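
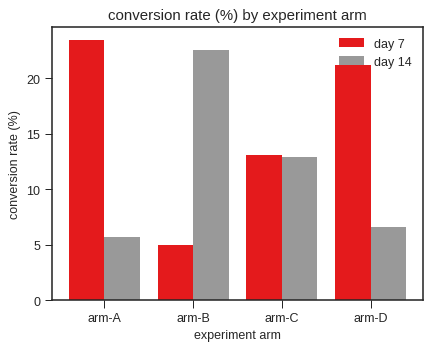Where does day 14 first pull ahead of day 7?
arm-A: day 14 ≈ 6 vs day 7 ≈ 24 (not yet); arm-B: day 14 ≈ 22 vs day 7 ≈ 4 (first crossover).

arm-B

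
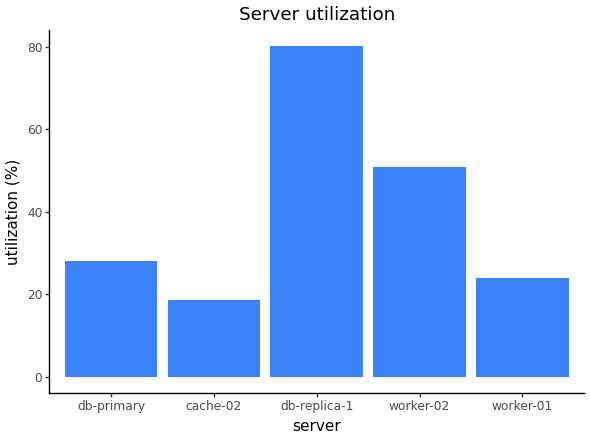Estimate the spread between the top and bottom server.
≈ 60

Max db-replica-1 ≈ 80, min cache-02 ≈ 20; range ≈ 60.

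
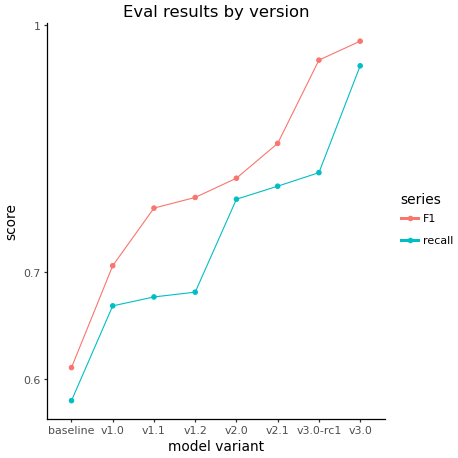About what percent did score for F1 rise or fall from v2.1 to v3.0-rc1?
v2.1 ≈ 0.85, v3.0-rc1 ≈ 0.95; (0.95 − 0.85) / 0.85 ≈ +11.8%.

≈ +11.8%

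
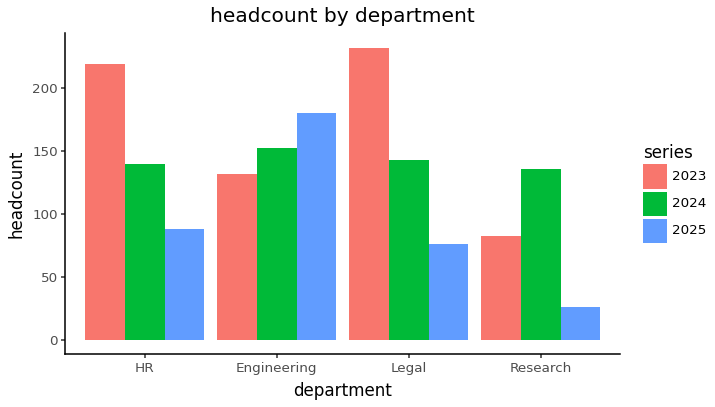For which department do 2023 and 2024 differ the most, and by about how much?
Legal, ≈ 100

Legal: 2023 ≈ 240, 2024 ≈ 140 → gap ≈ 100. Next-largest (HR) is only ≈ 80.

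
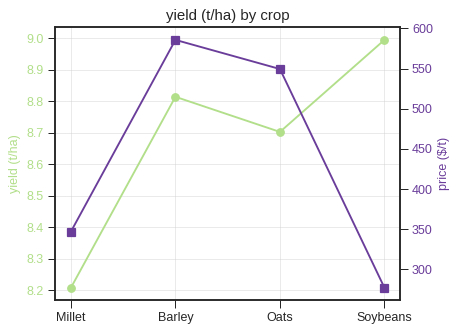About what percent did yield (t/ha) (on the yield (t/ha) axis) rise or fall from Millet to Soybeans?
Millet ≈ 8.2, Soybeans ≈ 9.0; (9.0 − 8.2) / 8.2 ≈ +9.8%.

≈ +9.8%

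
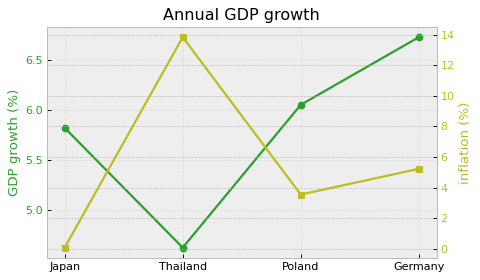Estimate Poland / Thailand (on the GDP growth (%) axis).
≈ 1.3×

Poland ≈ 6.0, Thailand ≈ 4.6; 6.0/4.6 ≈ 1.3.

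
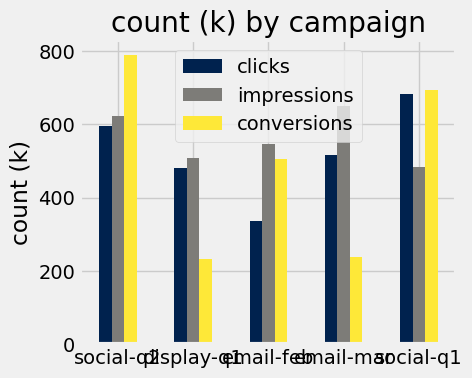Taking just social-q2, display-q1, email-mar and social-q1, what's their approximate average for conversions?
≈ 475

(800 + 200 + 200 + 700) / 4 ≈ 475.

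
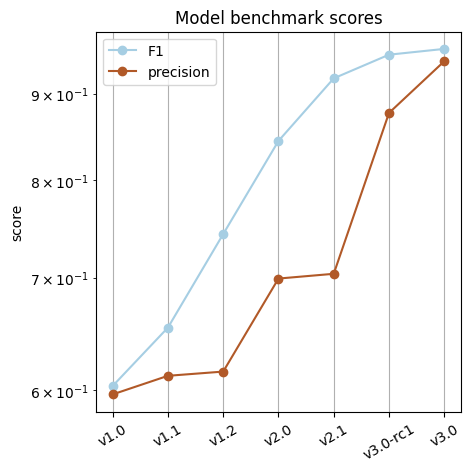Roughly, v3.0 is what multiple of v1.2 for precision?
≈ 1.58×

v3.0 ≈ 0.95, v1.2 ≈ 0.60; 0.95/0.60 ≈ 1.58.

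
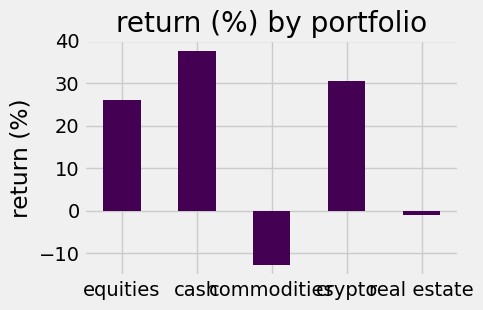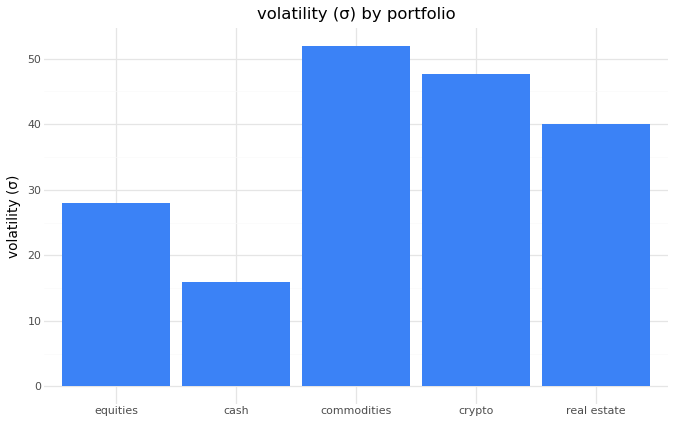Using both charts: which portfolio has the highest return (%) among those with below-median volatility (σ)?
Chart 2 median volatility (σ) ≈ 40; below-median portfolios: equities, cash. Among those, cash has the highest return (%) (≈ 40).

cash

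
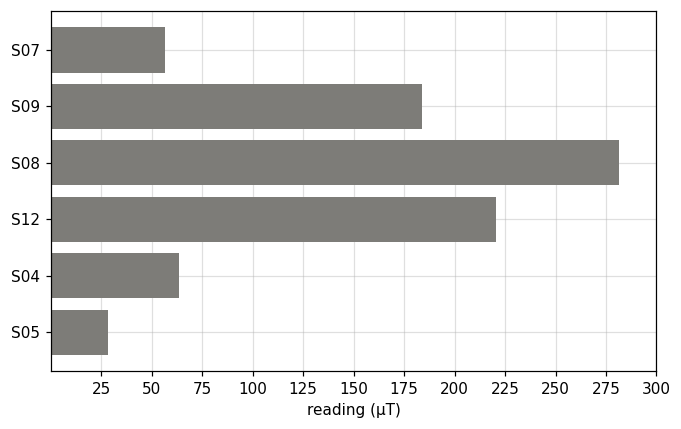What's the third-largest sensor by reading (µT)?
S09

Top 4: S08 ≈ 275, S12 ≈ 225, S09 ≈ 175, S04 ≈ 75.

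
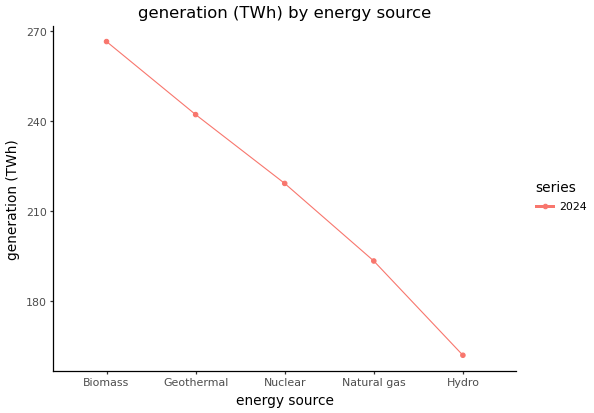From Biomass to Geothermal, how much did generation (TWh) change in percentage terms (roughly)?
Biomass ≈ 270, Geothermal ≈ 240; (240 − 270) / 270 ≈ -11.1%.

≈ -11.1%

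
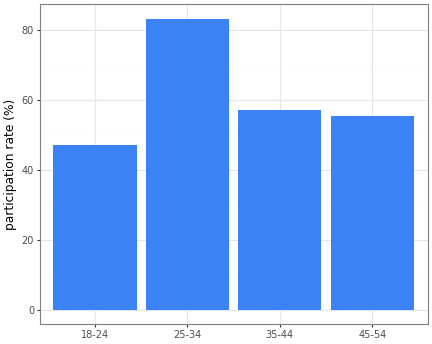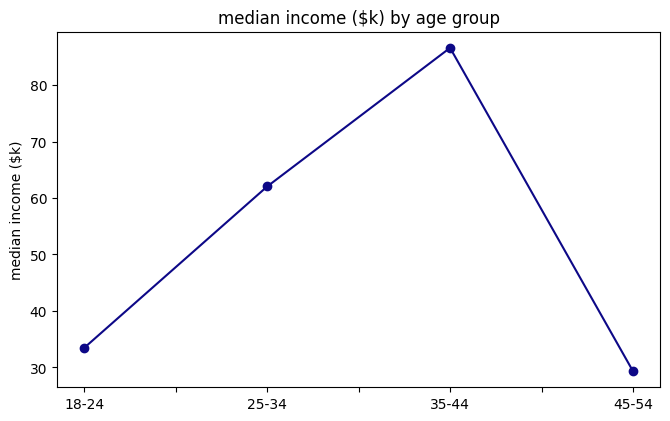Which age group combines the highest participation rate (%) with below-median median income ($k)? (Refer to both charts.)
45-54

Chart 2 median median income ($k) ≈ 50; below-median age groups: 18-24, 45-54. Among those, 45-54 has the highest participation rate (%) (≈ 60).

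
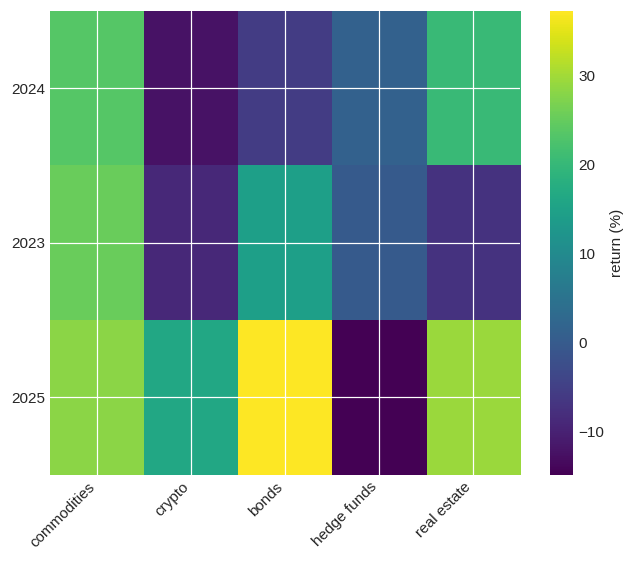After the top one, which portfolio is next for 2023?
bonds

Top 3 for 2023: commodities ≈ 25, bonds ≈ 15, hedge funds ≈ 0.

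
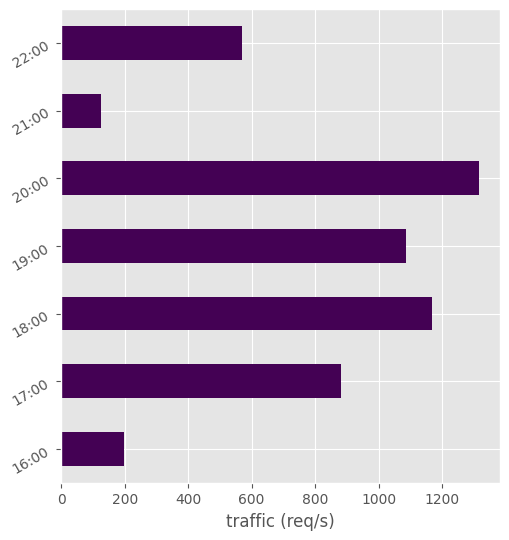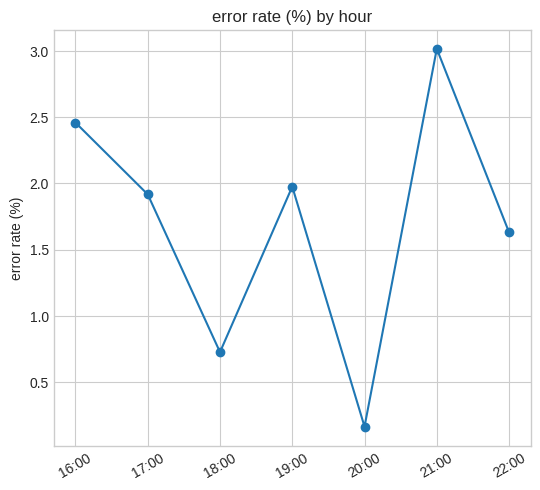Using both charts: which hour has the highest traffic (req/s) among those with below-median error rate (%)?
Chart 2 median error rate (%) ≈ 2; below-median hours: 18:00, 20:00, 22:00. Among those, 20:00 has the highest traffic (req/s) (≈ 1400).

20:00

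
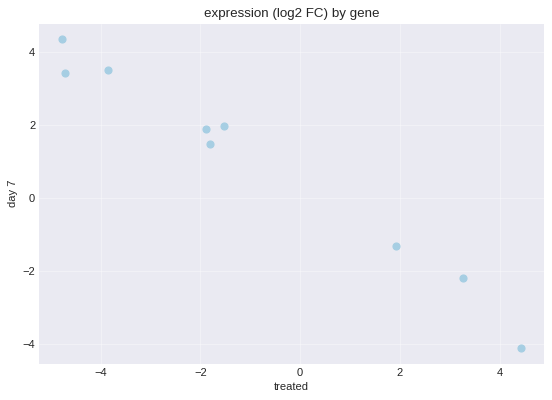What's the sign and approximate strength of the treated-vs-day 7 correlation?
negative, strong

Points are negatively correlated; strong (|r| ≈ 1.0).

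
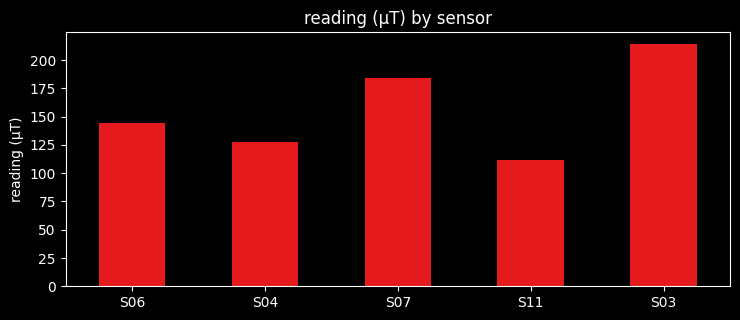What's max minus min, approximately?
Max S03 ≈ 220, min S11 ≈ 120; range ≈ 100.

≈ 100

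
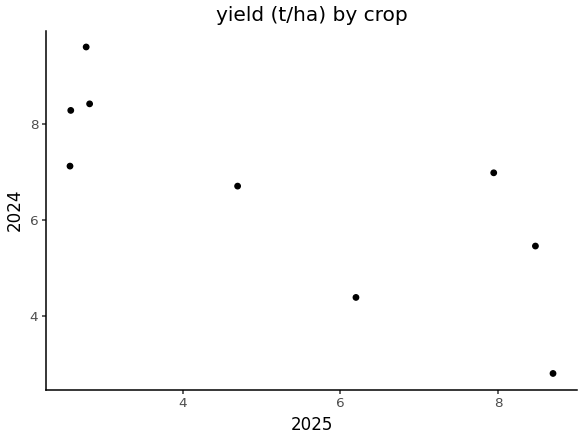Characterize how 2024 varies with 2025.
negative, strong

Points are negatively correlated; strong (|r| ≈ 0.8).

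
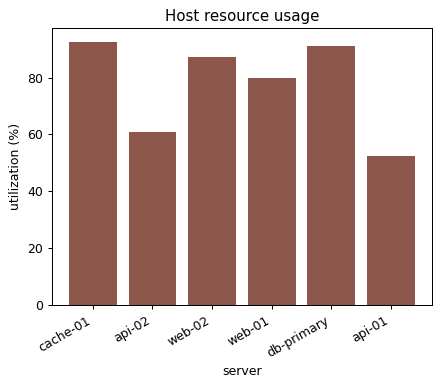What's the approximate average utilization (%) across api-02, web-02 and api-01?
(60 + 90 + 50) / 3 ≈ 67.

≈ 67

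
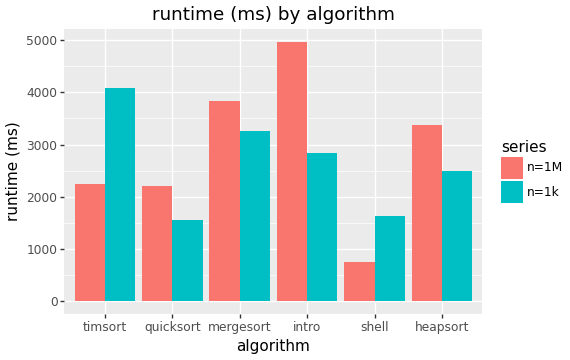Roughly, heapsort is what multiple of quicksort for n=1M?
≈ 1.75×

heapsort ≈ 3500, quicksort ≈ 2000; 3500/2000 ≈ 1.75.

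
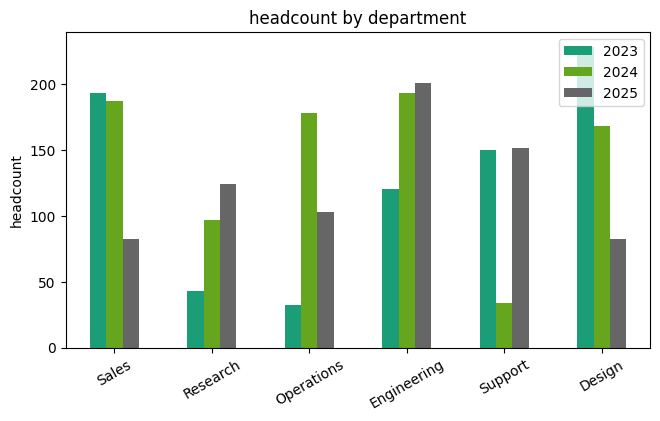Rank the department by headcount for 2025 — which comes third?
Top 4 for 2025: Engineering ≈ 200, Support ≈ 160, Research ≈ 120, Operations ≈ 100.

Research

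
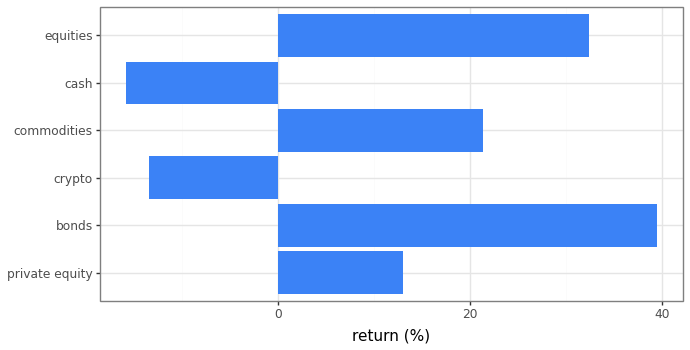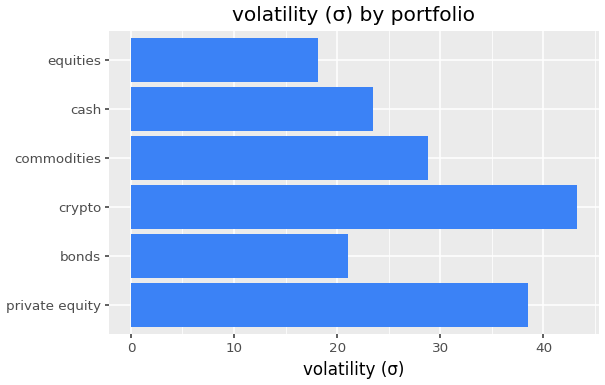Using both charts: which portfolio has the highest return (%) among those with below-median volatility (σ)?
bonds

Chart 2 median volatility (σ) ≈ 25; below-median portfolios: bonds, cash, equities. Among those, bonds has the highest return (%) (≈ 40).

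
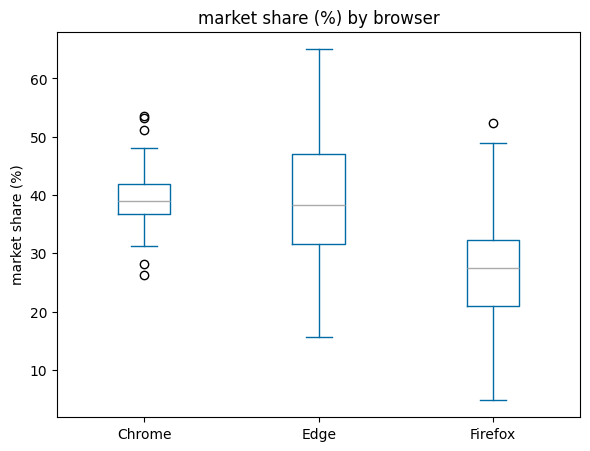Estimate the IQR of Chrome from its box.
Q3 ≈ 42, Q1 ≈ 36; IQR ≈ 6.

≈ 6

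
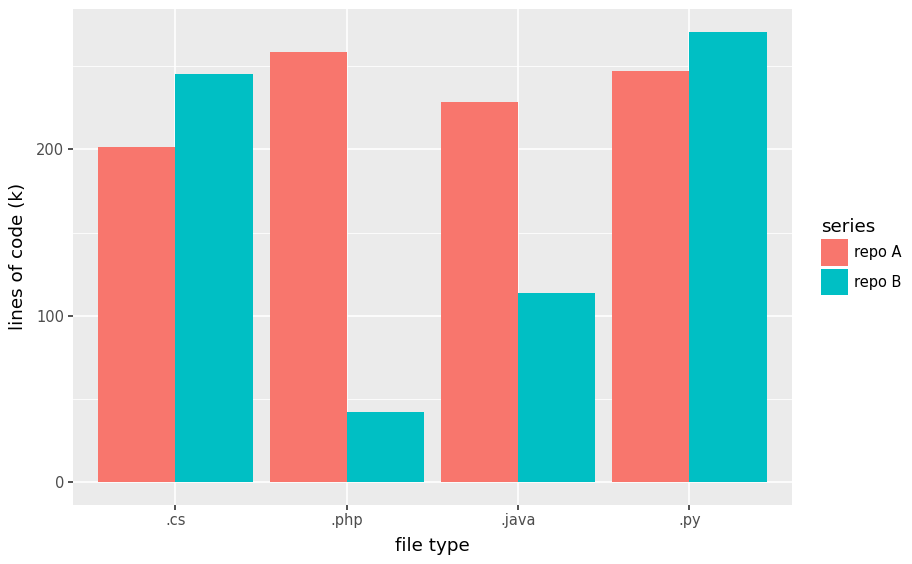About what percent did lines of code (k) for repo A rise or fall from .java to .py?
≈ +11.1%

.java ≈ 225, .py ≈ 250; (250 − 225) / 225 ≈ +11.1%.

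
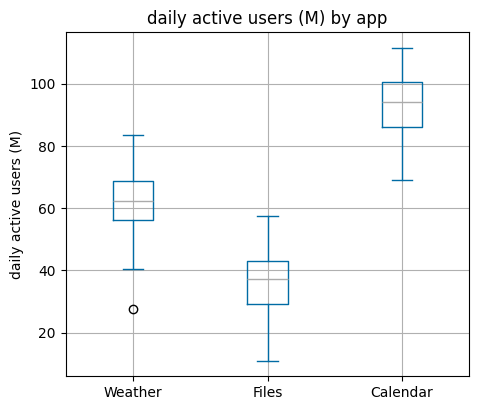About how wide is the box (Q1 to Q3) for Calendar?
Q3 ≈ 100, Q1 ≈ 85; IQR ≈ 15.

≈ 15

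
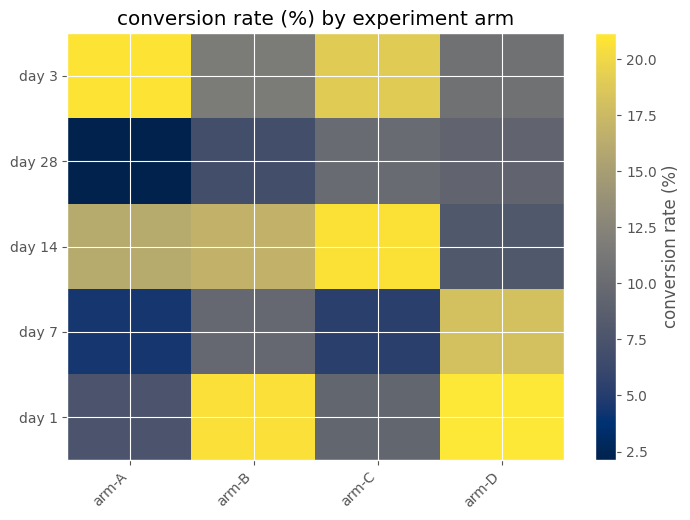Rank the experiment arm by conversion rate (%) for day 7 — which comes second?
Top 3 for day 7: arm-D ≈ 18, arm-B ≈ 10, arm-C ≈ 6.

arm-B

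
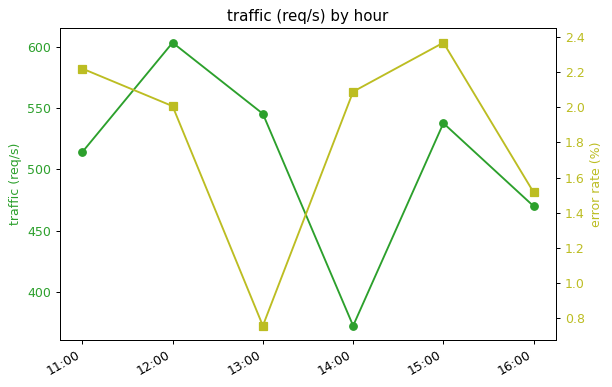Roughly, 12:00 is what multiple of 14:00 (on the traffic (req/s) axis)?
12:00 ≈ 600, 14:00 ≈ 380; 600/380 ≈ 1.58.

≈ 1.58×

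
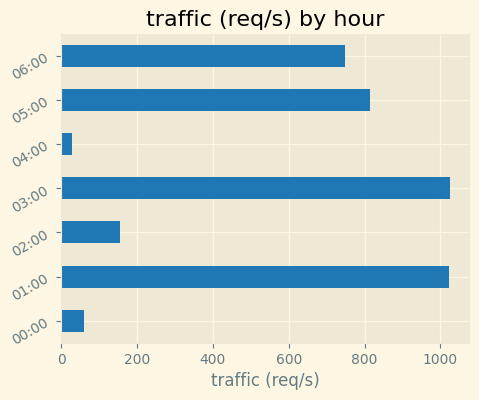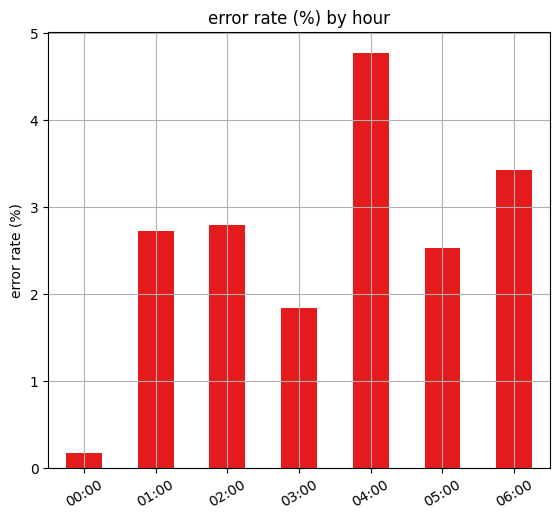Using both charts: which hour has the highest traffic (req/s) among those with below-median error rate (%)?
03:00

Chart 2 median error rate (%) ≈ 2.5; below-median hours: 00:00, 03:00, 05:00. Among those, 03:00 has the highest traffic (req/s) (≈ 1000).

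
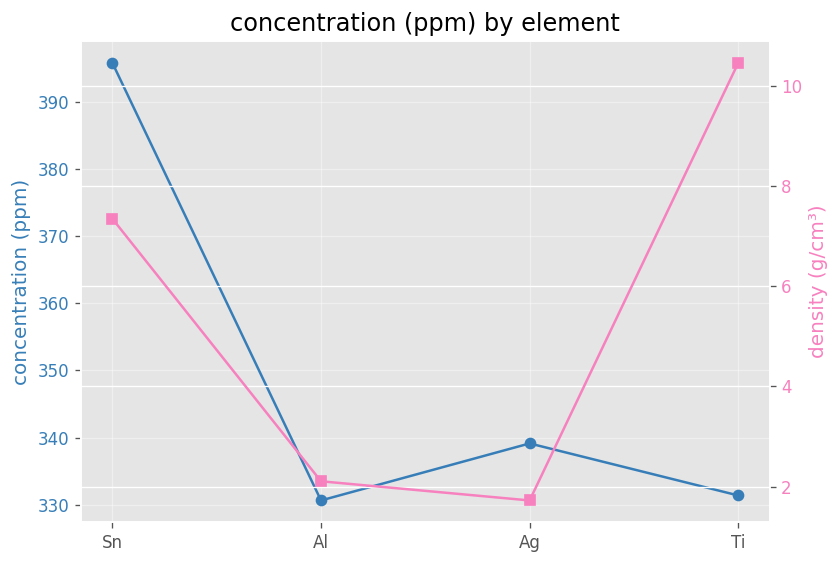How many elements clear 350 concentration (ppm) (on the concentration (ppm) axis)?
Above 350: Sn.

1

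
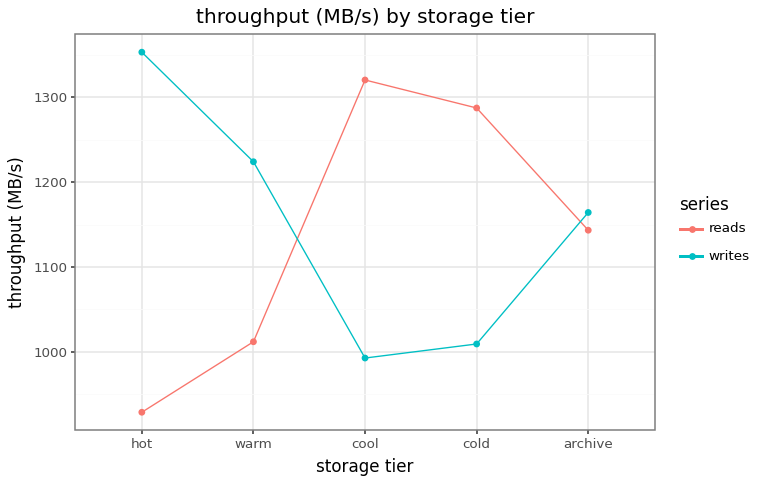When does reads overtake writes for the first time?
warm: reads ≈ 1000 vs writes ≈ 1200 (not yet); cool: reads ≈ 1300 vs writes ≈ 1000 (first crossover).

cool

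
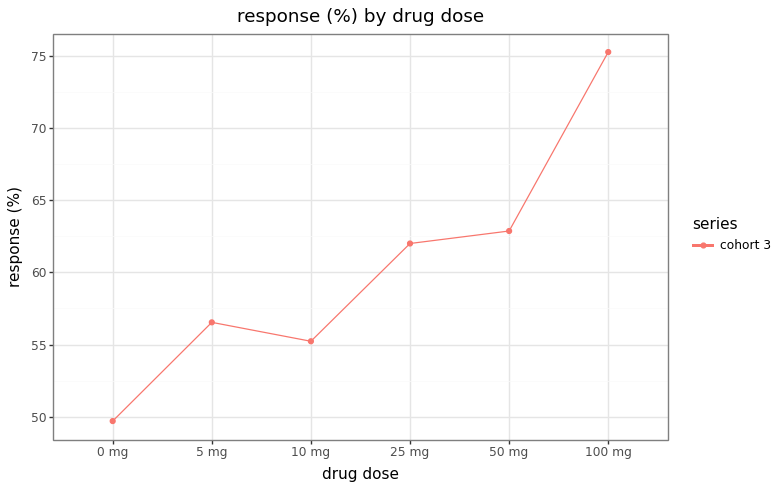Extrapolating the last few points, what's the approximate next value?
≈ 82.5

Last three: 60, 65, 75 → slope ≈ 7.5/step → next ≈ 82.5.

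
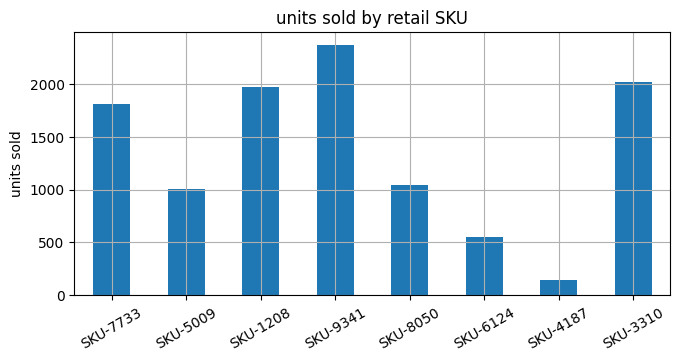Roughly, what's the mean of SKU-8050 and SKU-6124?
(1000 + 600) / 2 ≈ 800.

≈ 800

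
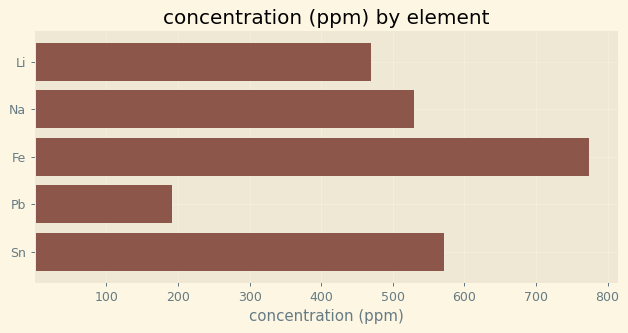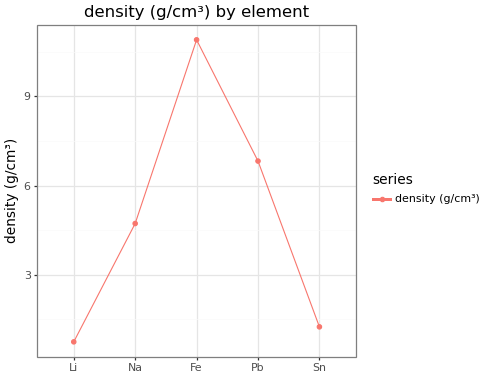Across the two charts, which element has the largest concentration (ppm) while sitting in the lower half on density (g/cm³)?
Chart 2 median density (g/cm³) ≈ 5; below-median elements: Li, Sn. Among those, Sn has the highest concentration (ppm) (≈ 600).

Sn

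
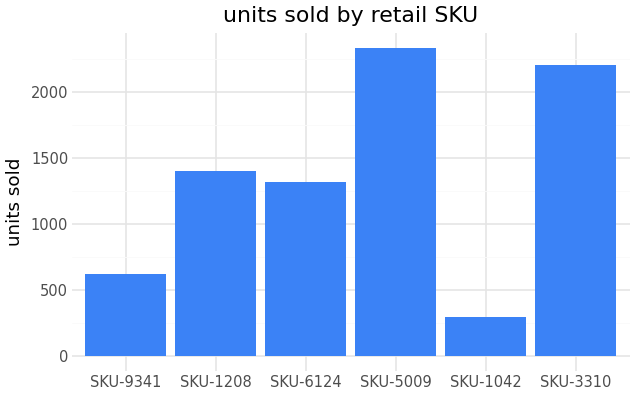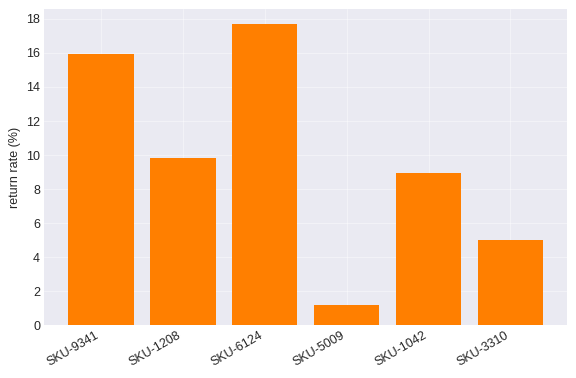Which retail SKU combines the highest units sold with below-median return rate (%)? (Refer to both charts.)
Chart 2 median return rate (%) ≈ 10; below-median retail SKUs: SKU-5009, SKU-1042, SKU-3310. Among those, SKU-5009 has the highest units sold (≈ 2500).

SKU-5009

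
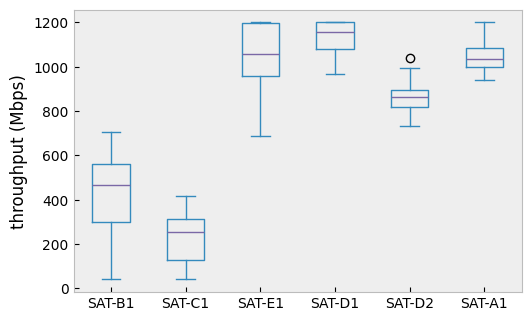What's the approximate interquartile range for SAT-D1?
Q3 ≈ 1200, Q1 ≈ 1100; IQR ≈ 100.

≈ 100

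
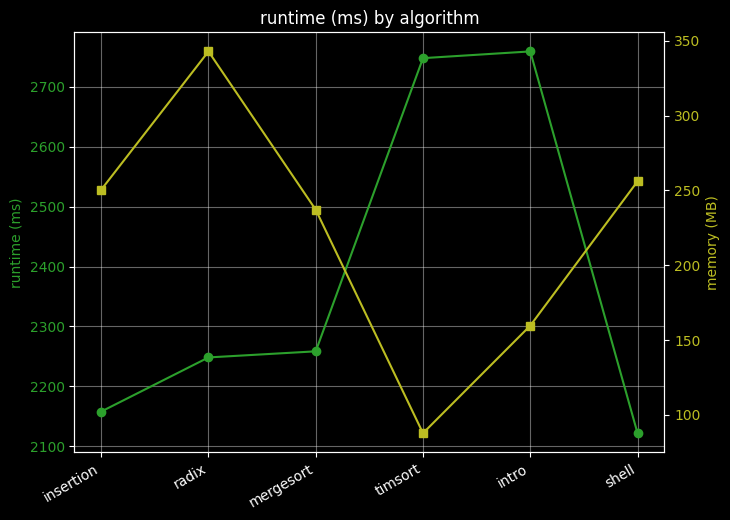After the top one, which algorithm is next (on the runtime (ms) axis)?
timsort

Top 3 (on the runtime (ms) axis): intro ≈ 2800, timsort ≈ 2700, mergesort ≈ 2300.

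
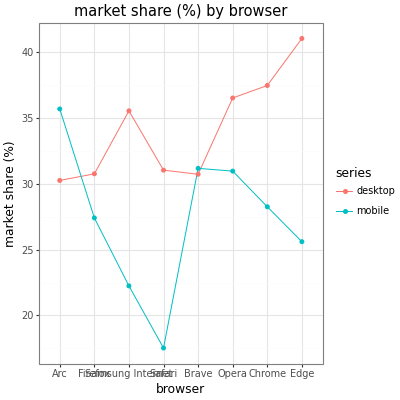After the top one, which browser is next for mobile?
Brave

Top 3 for mobile: Arc ≈ 36, Brave ≈ 32, Opera ≈ 30.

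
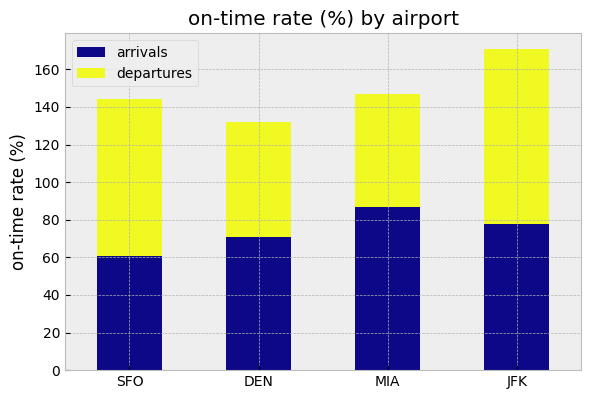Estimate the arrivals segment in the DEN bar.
arrivals top ≈ 80, bottom ≈ 0; segment ≈ 80.

≈ 80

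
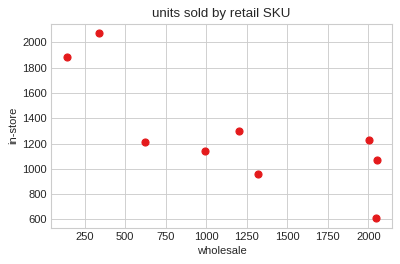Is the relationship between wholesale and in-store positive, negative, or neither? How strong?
negative, strong

Points are negatively correlated; strong (|r| ≈ 0.8).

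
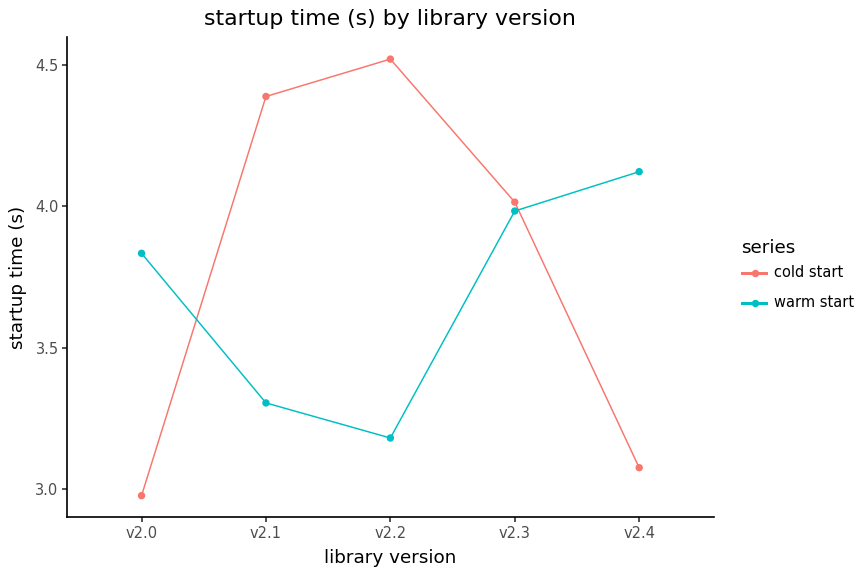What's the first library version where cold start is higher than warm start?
v2.0: cold start ≈ 3.0 vs warm start ≈ 3.8 (not yet); v2.1: cold start ≈ 4.4 vs warm start ≈ 3.4 (first crossover).

v2.1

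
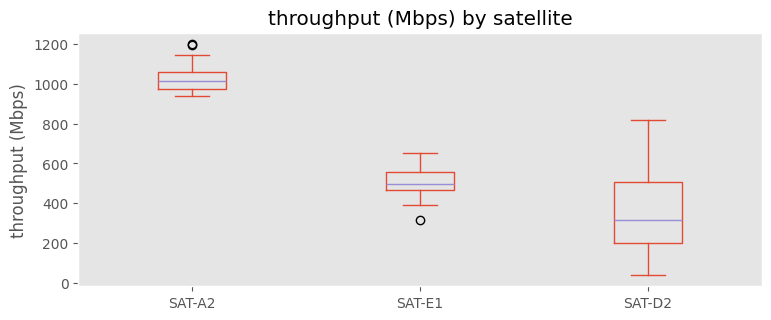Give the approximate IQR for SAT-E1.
≈ 100

Q3 ≈ 600, Q1 ≈ 500; IQR ≈ 100.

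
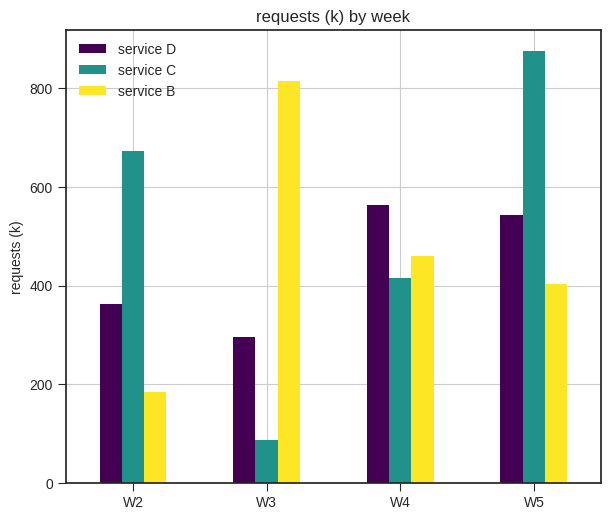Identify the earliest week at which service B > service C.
W3

W2: service B ≈ 200 vs service C ≈ 700 (not yet); W3: service B ≈ 800 vs service C ≈ 100 (first crossover).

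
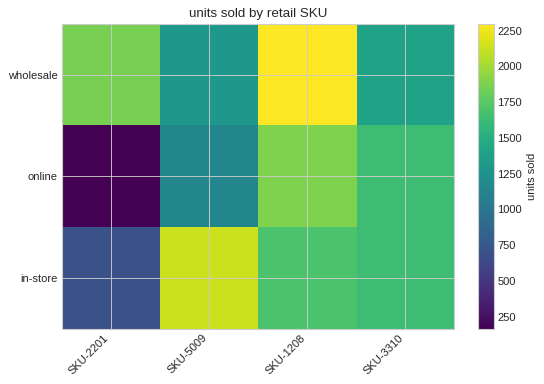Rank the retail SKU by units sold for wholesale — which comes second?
SKU-2201

Top 3 for wholesale: SKU-1208 ≈ 2200, SKU-2201 ≈ 1800, SKU-3310 ≈ 1400.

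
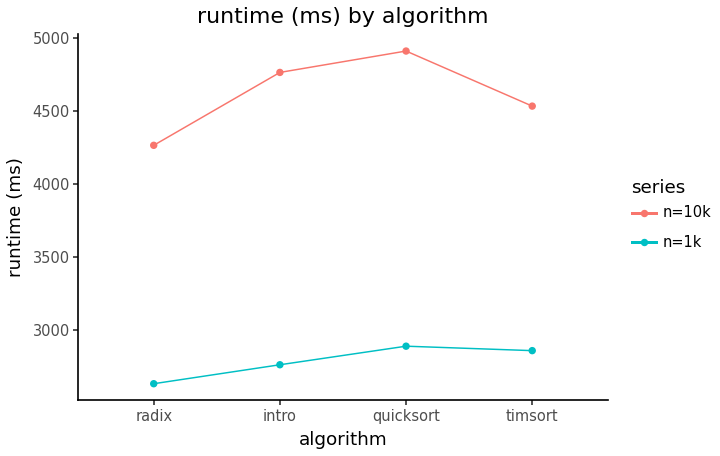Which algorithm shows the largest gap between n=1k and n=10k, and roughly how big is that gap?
quicksort: n=1k ≈ 2800, n=10k ≈ 5000 → gap ≈ 2200. Next-largest (intro) is only ≈ 2000.

quicksort, ≈ 2200 ms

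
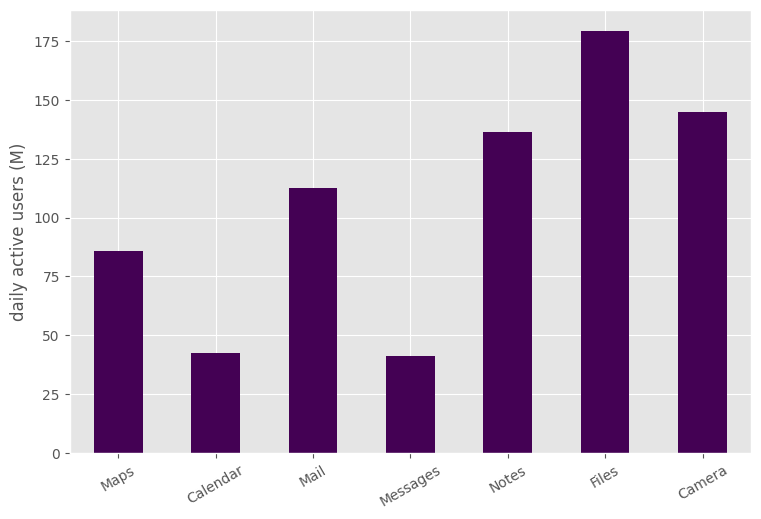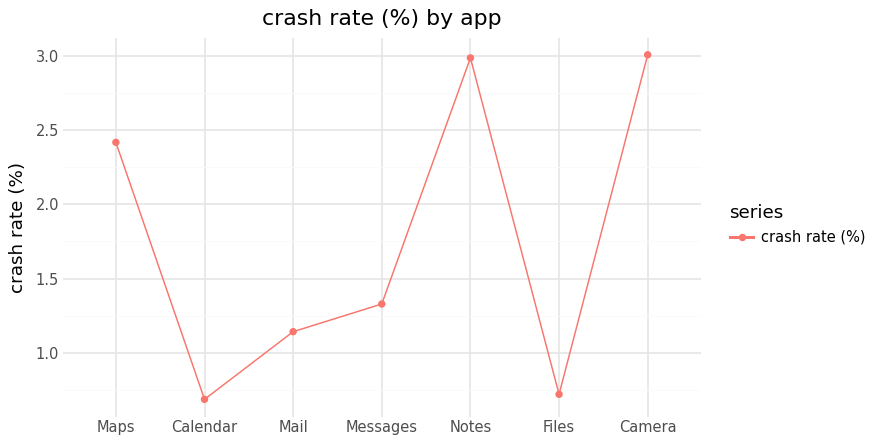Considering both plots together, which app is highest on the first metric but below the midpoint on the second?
Files

Chart 2 median crash rate (%) ≈ 1.5; below-median apps: Calendar, Mail, Files. Among those, Files has the highest daily active users (M) (≈ 180).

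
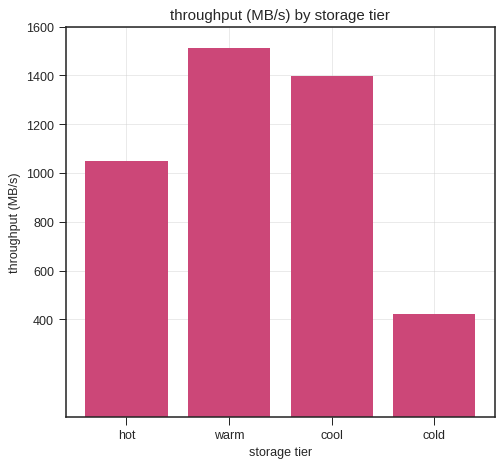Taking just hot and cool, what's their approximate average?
(1000 + 1400) / 2 ≈ 1200.

≈ 1200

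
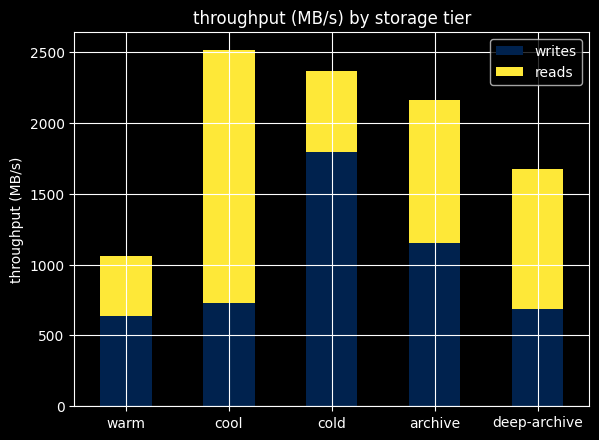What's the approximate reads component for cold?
reads top ≈ 2500, bottom ≈ 2000; segment ≈ 500.

≈ 500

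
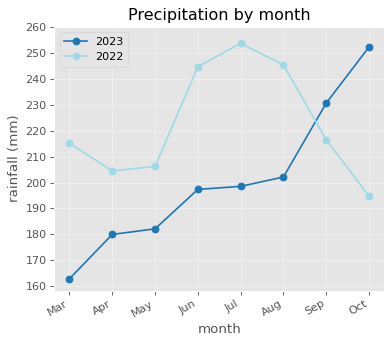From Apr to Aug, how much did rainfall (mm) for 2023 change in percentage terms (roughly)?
Apr ≈ 180, Aug ≈ 200; (200 − 180) / 180 ≈ +11.1%.

≈ +11.1%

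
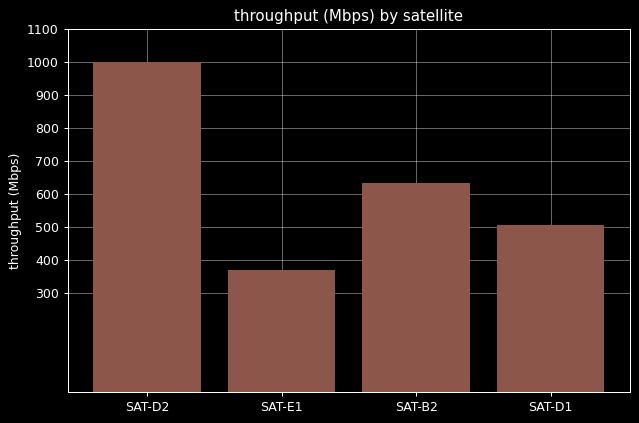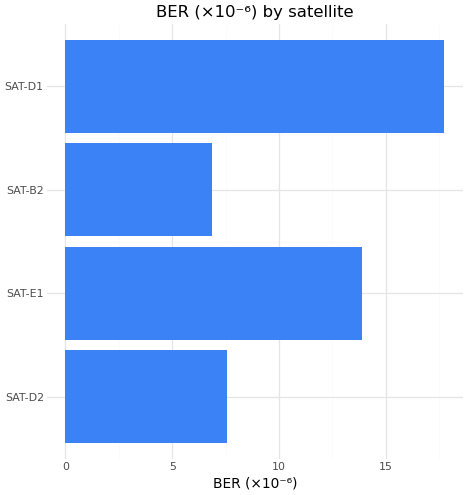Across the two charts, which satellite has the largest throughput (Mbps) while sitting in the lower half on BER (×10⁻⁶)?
SAT-D2

Chart 2 median BER (×10⁻⁶) ≈ 10; below-median satellites: SAT-D2, SAT-B2. Among those, SAT-D2 has the highest throughput (Mbps) (≈ 1000).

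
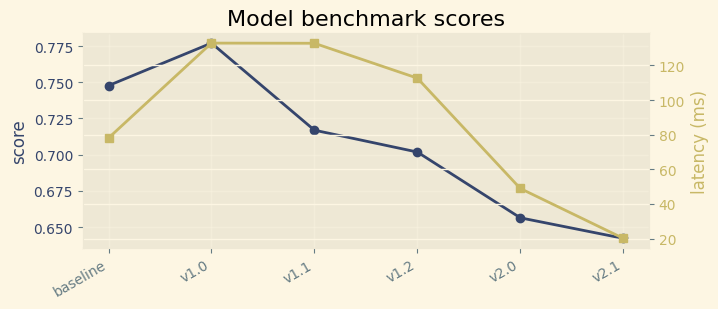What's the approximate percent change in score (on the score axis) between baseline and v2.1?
baseline ≈ 0.74, v2.1 ≈ 0.64; (0.64 − 0.74) / 0.74 ≈ -13.5%.

≈ -13.5%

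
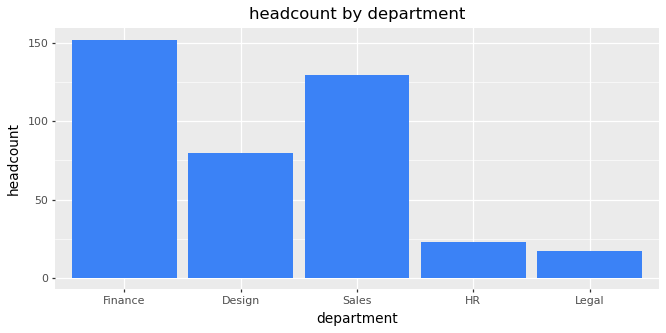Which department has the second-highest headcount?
Sales

Top 3: Finance ≈ 160, Sales ≈ 120, Design ≈ 80.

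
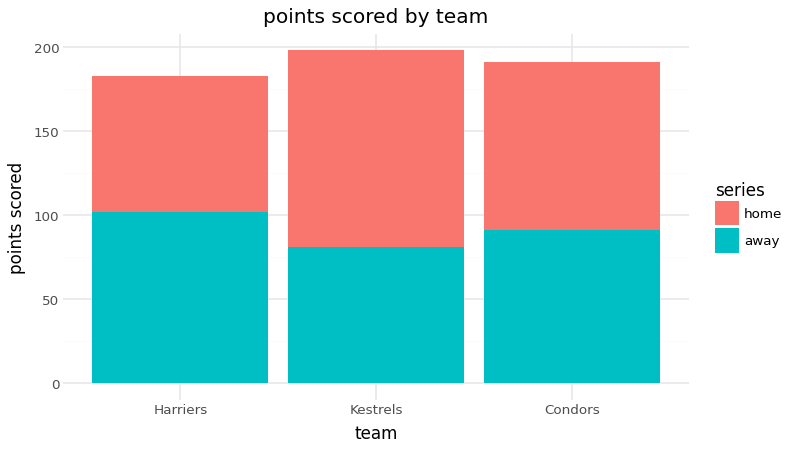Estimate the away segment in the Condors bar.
≈ 100

away top ≈ 100, bottom ≈ 0; segment ≈ 100.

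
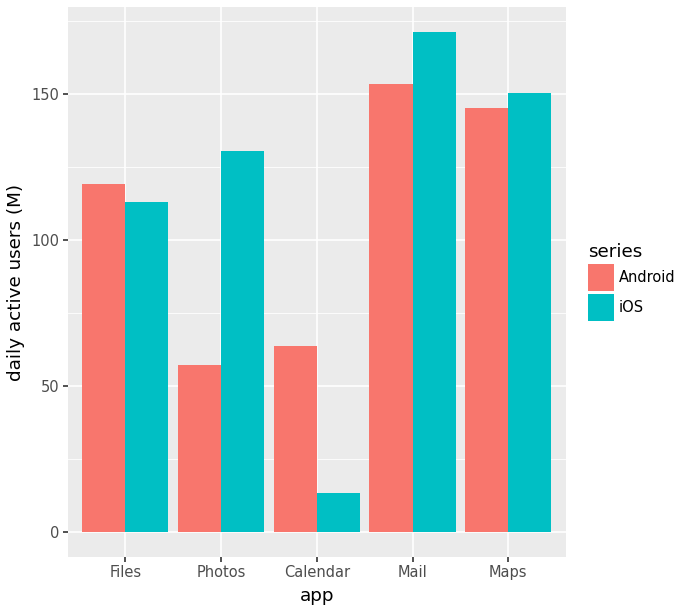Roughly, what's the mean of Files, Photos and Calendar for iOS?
(120 + 140 + 20) / 3 ≈ 93.

≈ 93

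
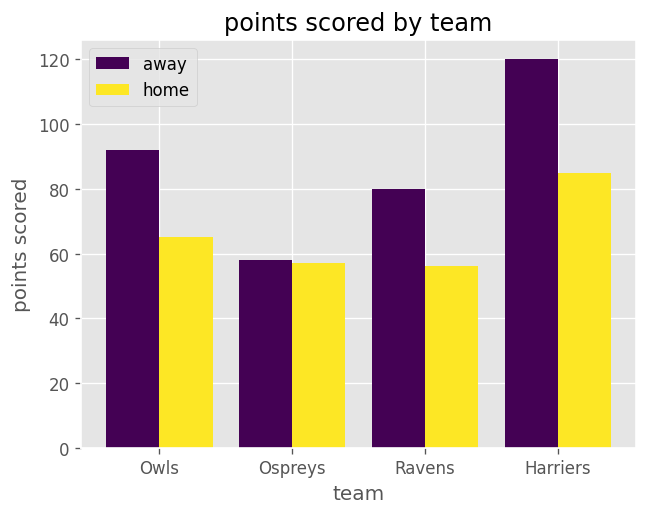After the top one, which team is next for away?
Top 3 for away: Harriers ≈ 120, Owls ≈ 90, Ravens ≈ 80.

Owls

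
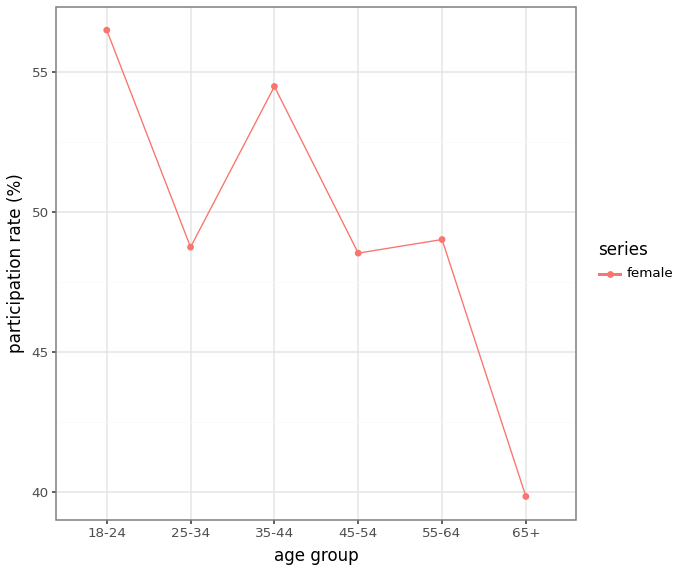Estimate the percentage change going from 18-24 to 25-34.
18-24 ≈ 56, 25-34 ≈ 48; (48 − 56) / 56 ≈ -14.3%.

≈ -14.3%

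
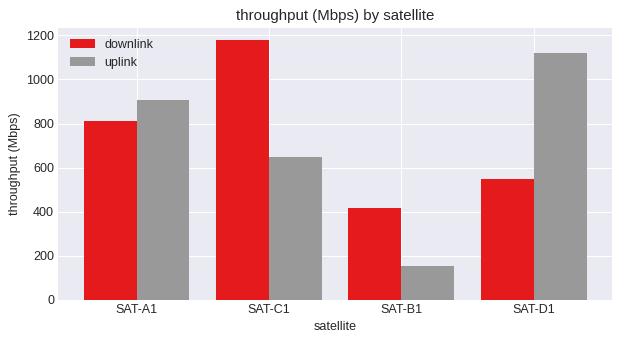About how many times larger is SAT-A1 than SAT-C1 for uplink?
SAT-A1 ≈ 900, SAT-C1 ≈ 600; 900/600 ≈ 1.5.

≈ 1.5×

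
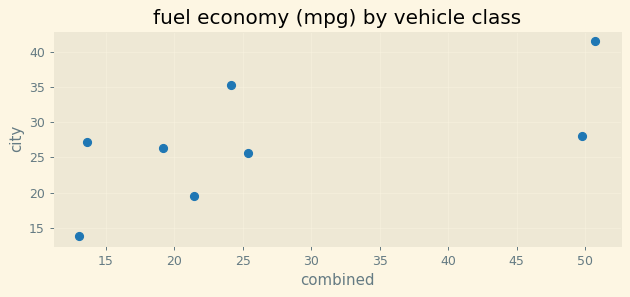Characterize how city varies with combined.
positive, moderate

Points are positively correlated; moderate (|r| ≈ 0.6).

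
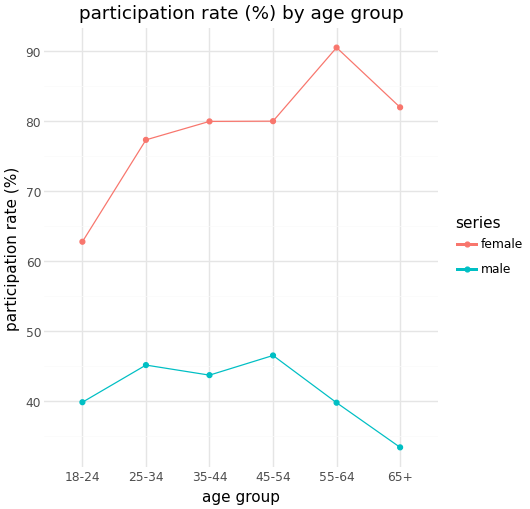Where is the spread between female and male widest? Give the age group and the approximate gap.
55-64, ≈ 50 %

55-64: female ≈ 90, male ≈ 40 → gap ≈ 50. Next-largest (65+) is only ≈ 45.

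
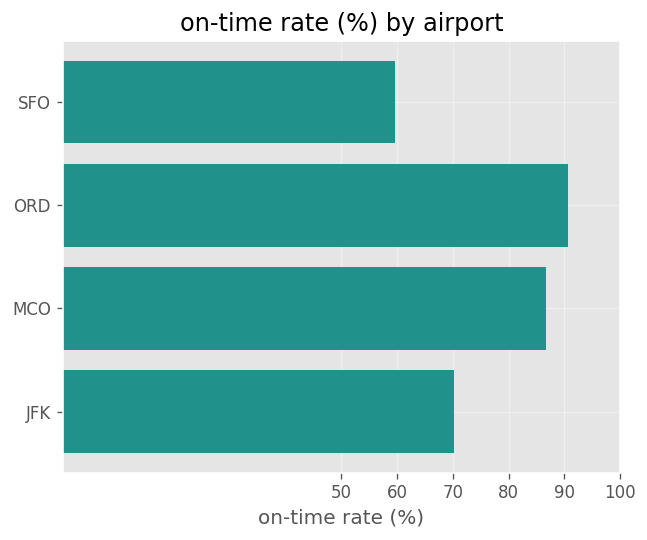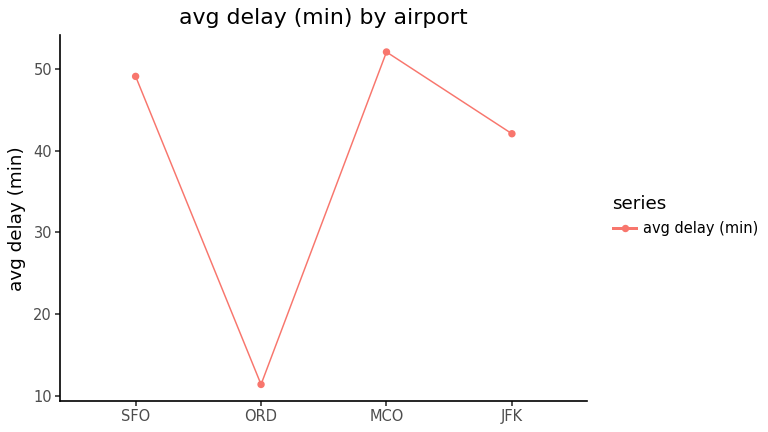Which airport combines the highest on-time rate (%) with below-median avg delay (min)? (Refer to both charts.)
Chart 2 median avg delay (min) ≈ 45; below-median airports: ORD, JFK. Among those, ORD has the highest on-time rate (%) (≈ 90).

ORD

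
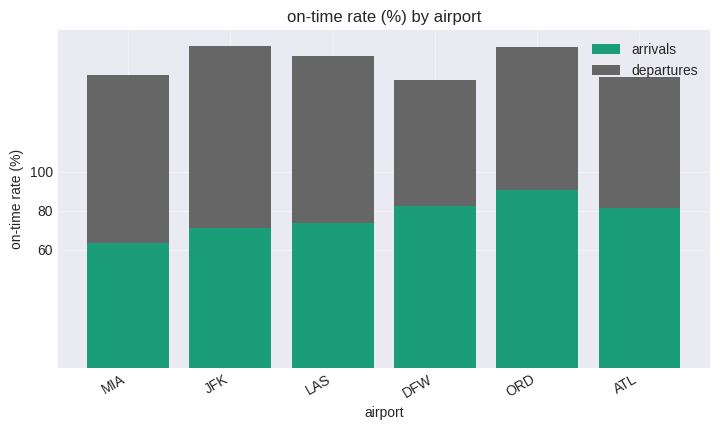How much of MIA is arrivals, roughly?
arrivals top ≈ 60, bottom ≈ 0; segment ≈ 60.

≈ 60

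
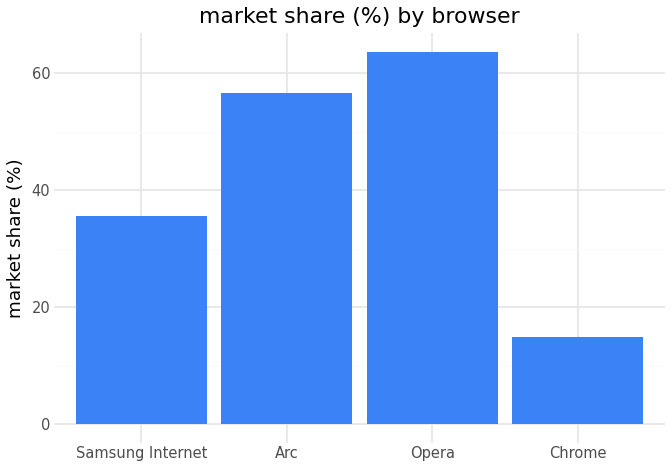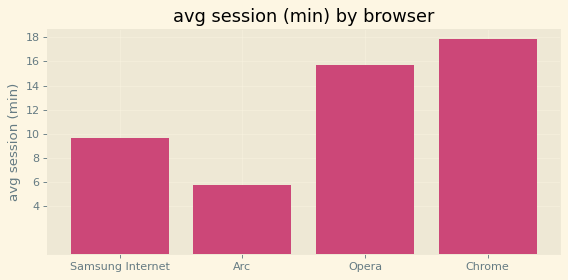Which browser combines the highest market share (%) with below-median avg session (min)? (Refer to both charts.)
Chart 2 median avg session (min) ≈ 12; below-median browsers: Samsung Internet, Arc. Among those, Arc has the highest market share (%) (≈ 60).

Arc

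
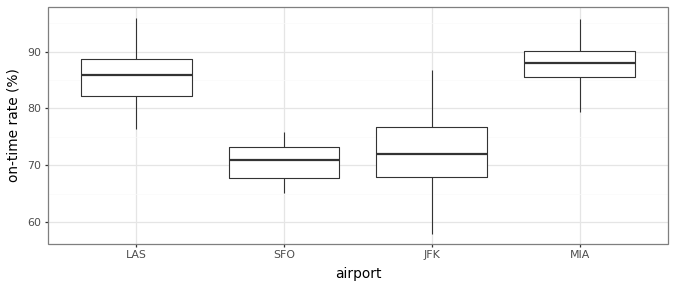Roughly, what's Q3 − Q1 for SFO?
Q3 ≈ 74, Q1 ≈ 68; IQR ≈ 6.

≈ 6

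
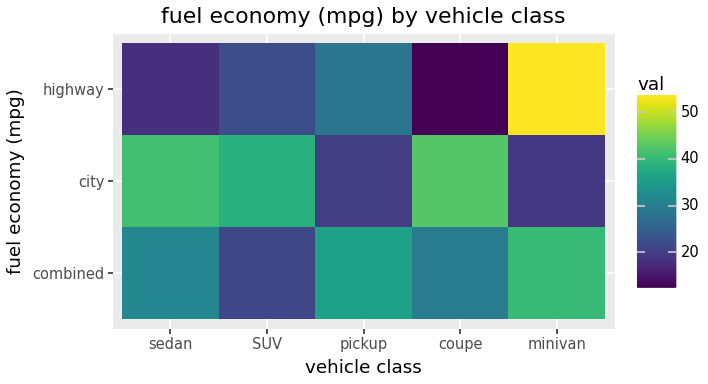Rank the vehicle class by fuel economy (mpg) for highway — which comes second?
pickup

Top 3 for highway: minivan ≈ 55, pickup ≈ 30, SUV ≈ 20.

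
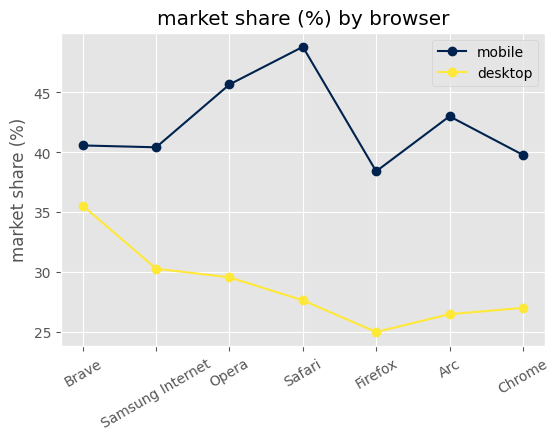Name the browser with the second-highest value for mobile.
Top 3 for mobile: Safari ≈ 48, Opera ≈ 46, Arc ≈ 44.

Opera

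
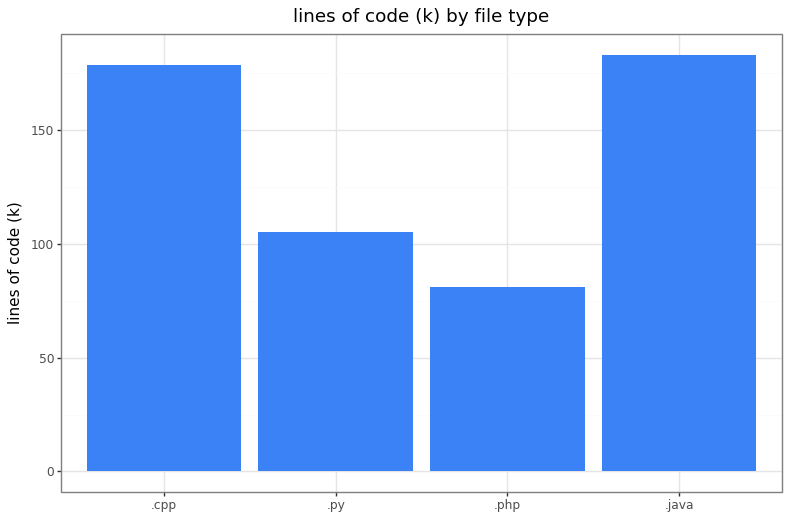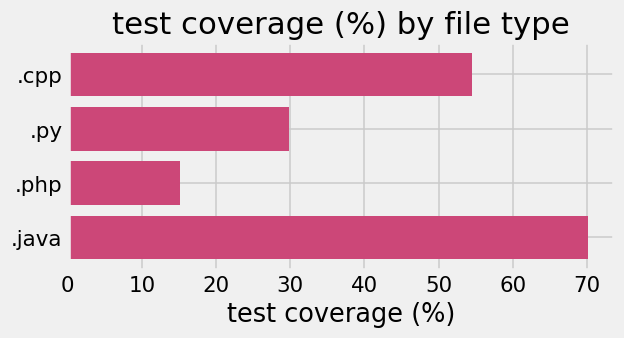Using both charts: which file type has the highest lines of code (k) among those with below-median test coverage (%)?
Chart 2 median test coverage (%) ≈ 40; below-median file types: .py, .php. Among those, .py has the highest lines of code (k) (≈ 100).

.py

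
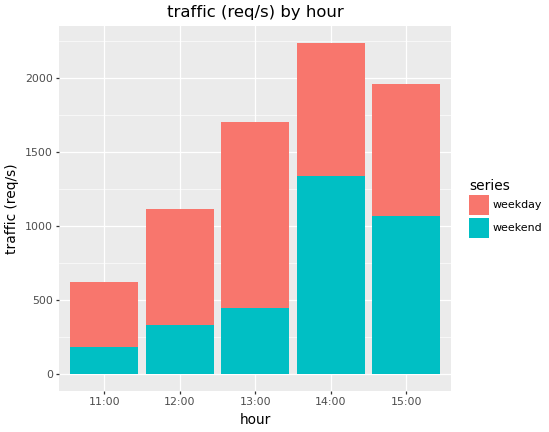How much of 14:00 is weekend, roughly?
weekend top ≈ 1400, bottom ≈ 0; segment ≈ 1400.

≈ 1400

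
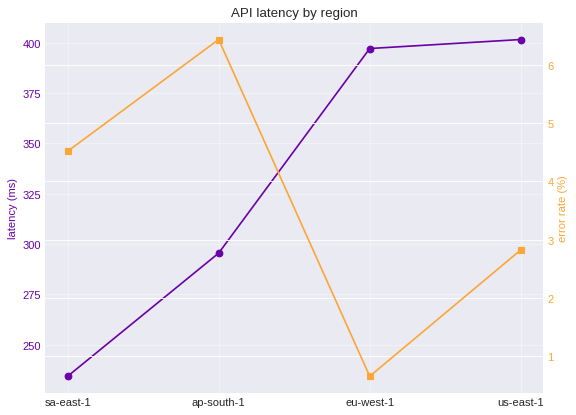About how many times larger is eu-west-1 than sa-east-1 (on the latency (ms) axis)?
eu-west-1 ≈ 400, sa-east-1 ≈ 240; 400/240 ≈ 1.67.

≈ 1.67×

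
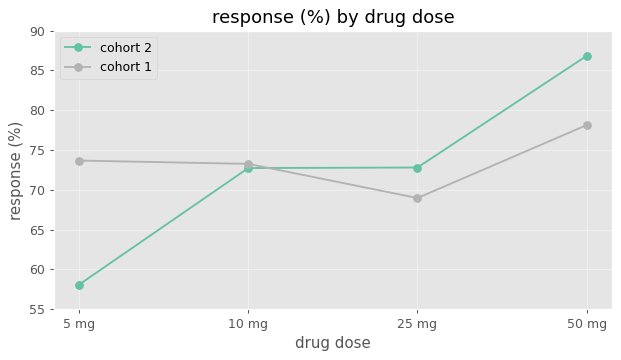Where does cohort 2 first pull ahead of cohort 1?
10 mg: cohort 2 ≈ 75 vs cohort 1 ≈ 75 (not yet); 25 mg: cohort 2 ≈ 75 vs cohort 1 ≈ 70 (first crossover).

25 mg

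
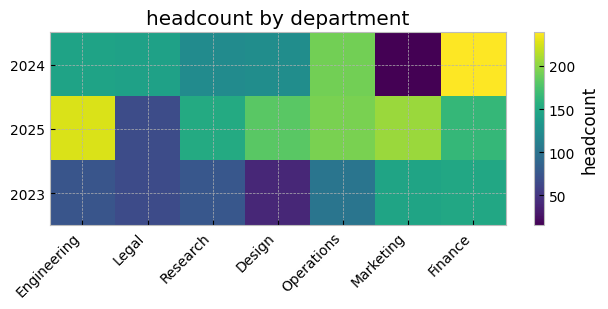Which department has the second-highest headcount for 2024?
Operations

Top 3 for 2024: Finance ≈ 240, Operations ≈ 200, Engineering ≈ 140.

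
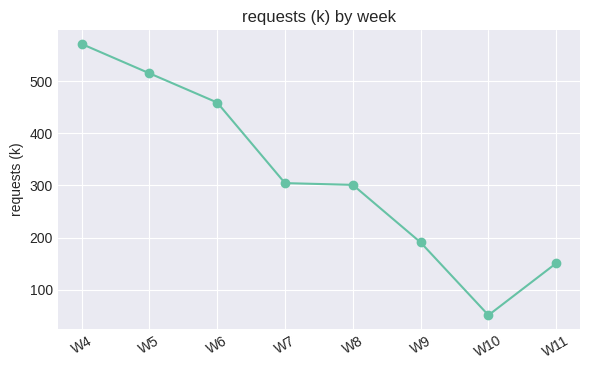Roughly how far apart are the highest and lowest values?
Max W4 ≈ 550, min W10 ≈ 50; range ≈ 500.

≈ 500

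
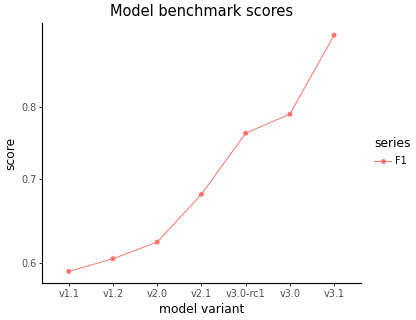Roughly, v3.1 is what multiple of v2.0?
≈ 1.5×

v3.1 ≈ 0.90, v2.0 ≈ 0.60; 0.90/0.60 ≈ 1.5.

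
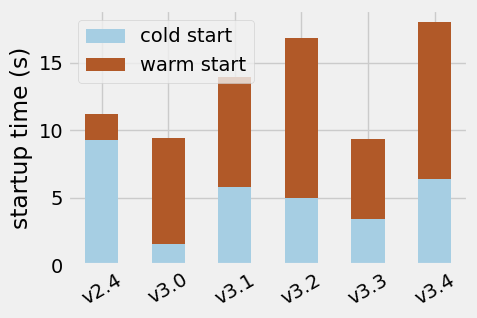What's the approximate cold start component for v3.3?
cold start top ≈ 4, bottom ≈ 0; segment ≈ 4.

≈ 4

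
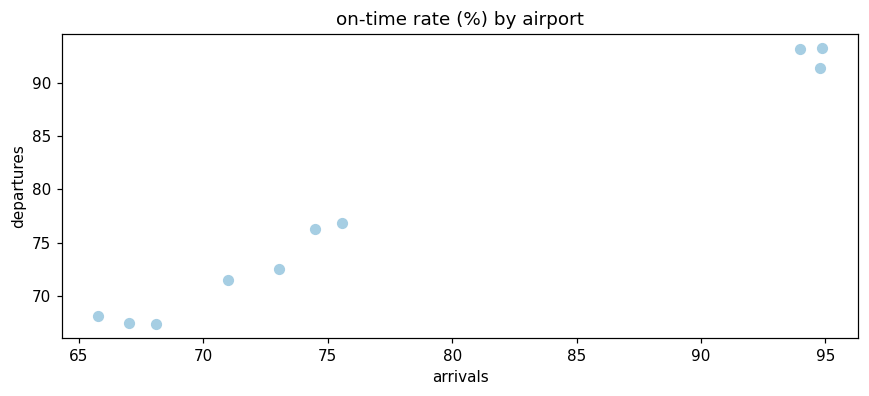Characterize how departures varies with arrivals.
Points are positively correlated; strong (|r| ≈ 1.0).

positive, strong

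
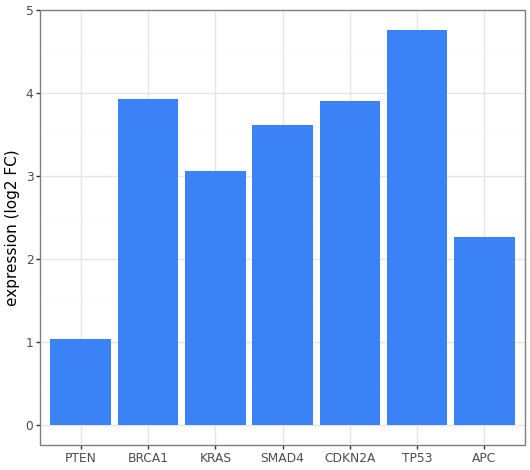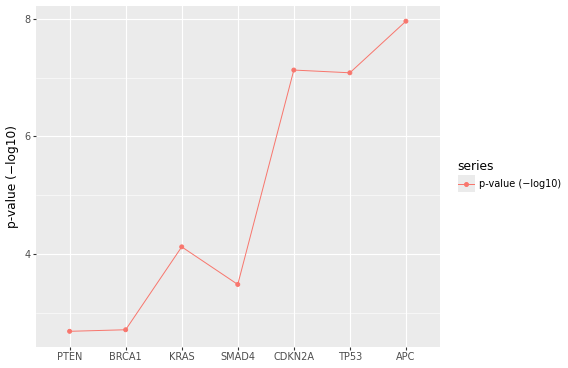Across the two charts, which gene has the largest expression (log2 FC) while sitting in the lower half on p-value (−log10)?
BRCA1

Chart 2 median p-value (−log10) ≈ 4; below-median genes: PTEN, BRCA1, SMAD4. Among those, BRCA1 has the highest expression (log2 FC) (≈ 4).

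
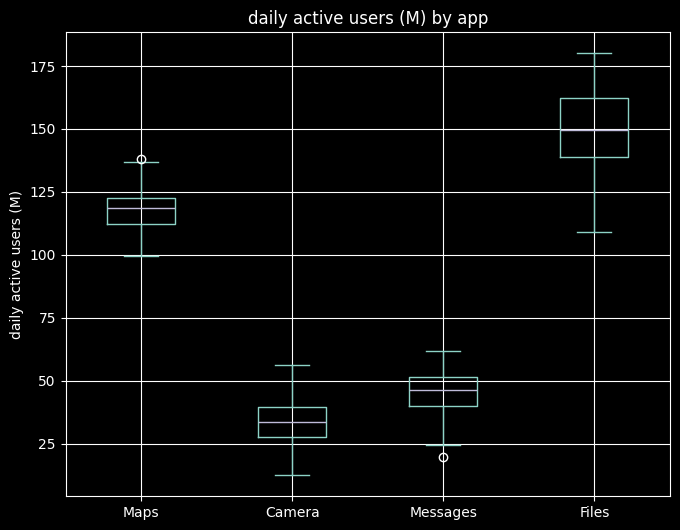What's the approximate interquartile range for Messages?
Q3 ≈ 50, Q1 ≈ 40; IQR ≈ 10.

≈ 10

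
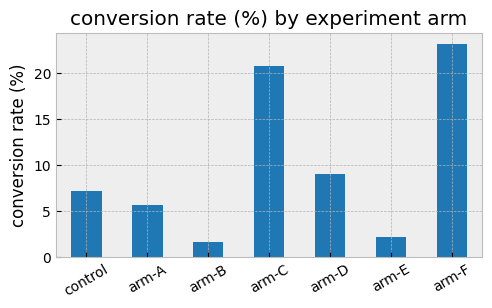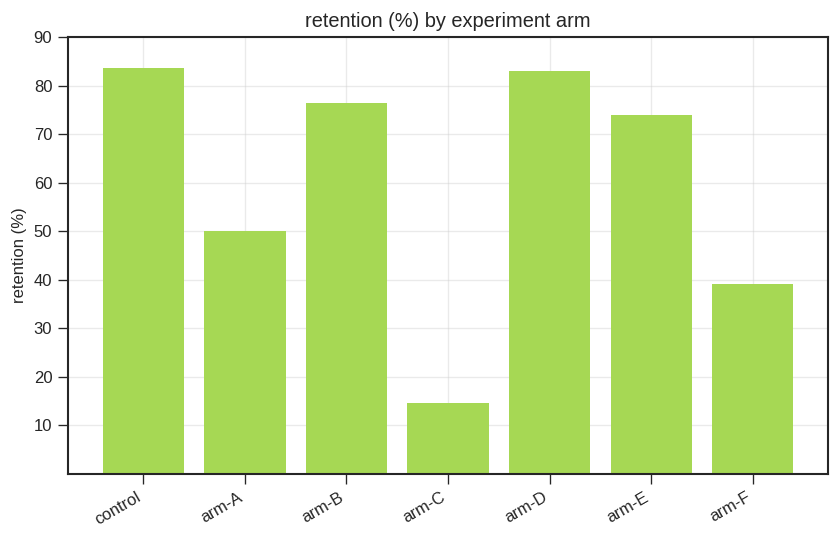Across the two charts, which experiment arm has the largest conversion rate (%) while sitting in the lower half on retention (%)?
Chart 2 median retention (%) ≈ 70; below-median experiment arms: arm-A, arm-C, arm-F. Among those, arm-F has the highest conversion rate (%) (≈ 25).

arm-F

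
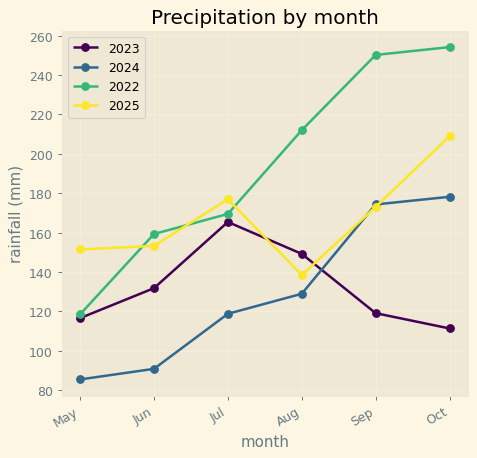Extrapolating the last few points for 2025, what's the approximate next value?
≈ 230

Last three: 140, 180, 200 → slope ≈ 30/step → next ≈ 230.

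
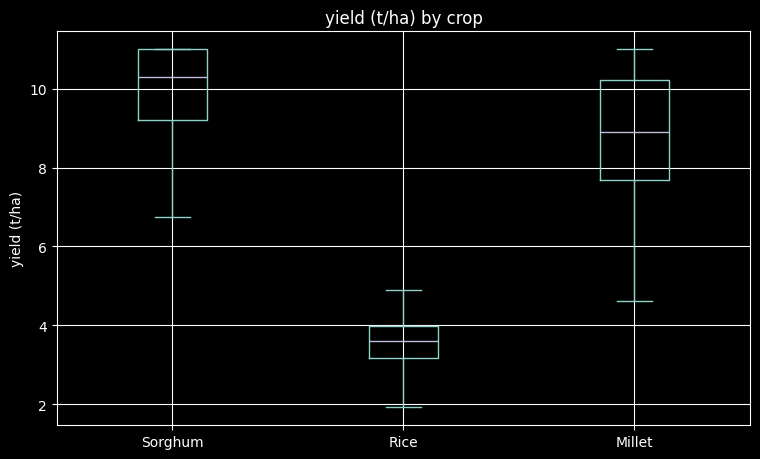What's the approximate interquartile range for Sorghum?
≈ 2

Q3 ≈ 11, Q1 ≈ 9; IQR ≈ 2.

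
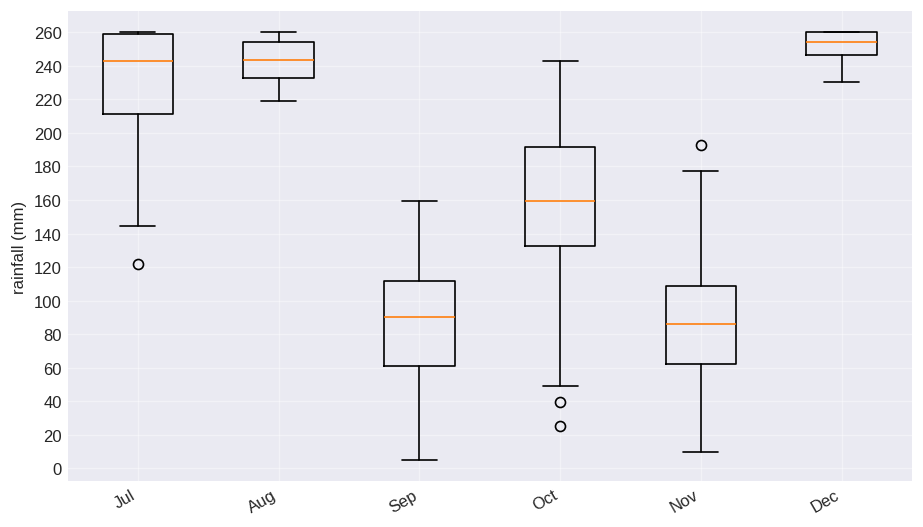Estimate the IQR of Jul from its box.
Q3 ≈ 260, Q1 ≈ 220; IQR ≈ 40.

≈ 40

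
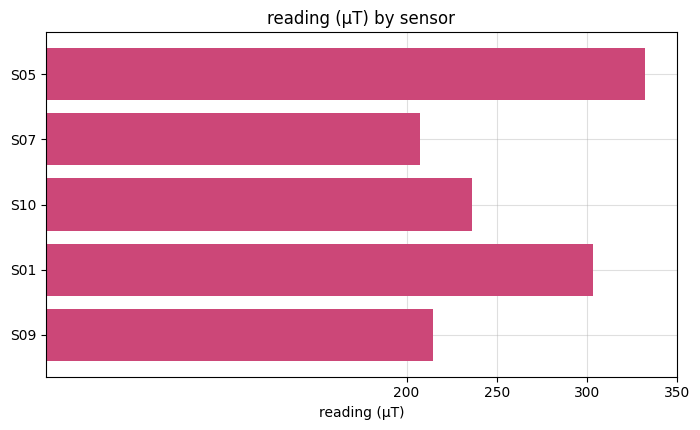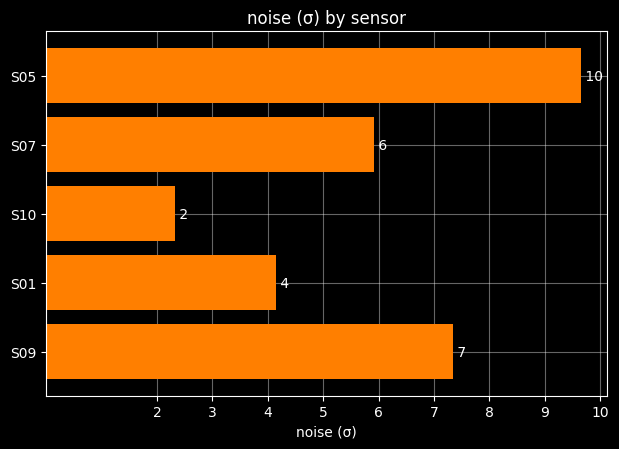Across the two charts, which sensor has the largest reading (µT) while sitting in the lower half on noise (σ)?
S01

Chart 2 median noise (σ) ≈ 6; below-median sensors: S10, S01. Among those, S01 has the highest reading (µT) (≈ 300).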